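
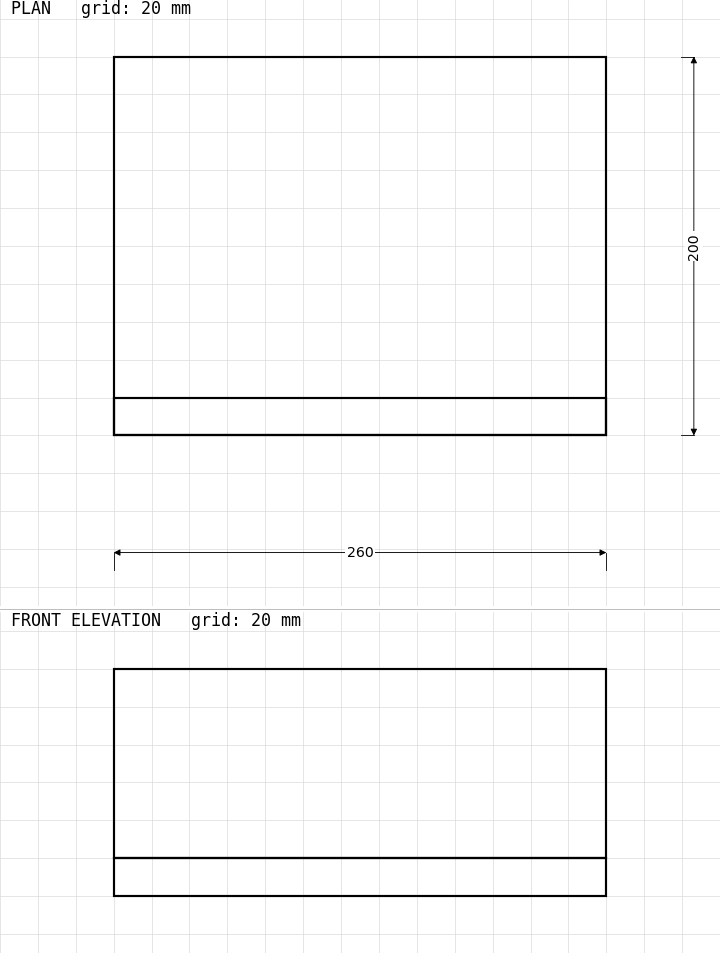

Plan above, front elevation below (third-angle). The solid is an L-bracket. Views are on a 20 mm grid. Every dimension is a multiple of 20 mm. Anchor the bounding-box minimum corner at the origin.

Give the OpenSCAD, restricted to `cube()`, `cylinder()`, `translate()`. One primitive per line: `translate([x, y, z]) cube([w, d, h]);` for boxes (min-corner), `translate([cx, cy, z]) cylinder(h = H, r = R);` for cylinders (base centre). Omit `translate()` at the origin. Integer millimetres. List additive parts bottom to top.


cube([260, 200, 20]);
translate([0, 0, 20]) cube([260, 20, 100]);


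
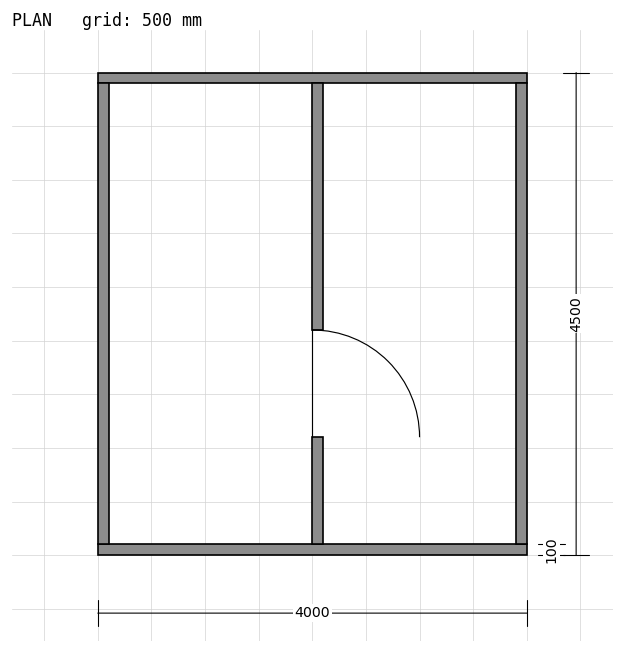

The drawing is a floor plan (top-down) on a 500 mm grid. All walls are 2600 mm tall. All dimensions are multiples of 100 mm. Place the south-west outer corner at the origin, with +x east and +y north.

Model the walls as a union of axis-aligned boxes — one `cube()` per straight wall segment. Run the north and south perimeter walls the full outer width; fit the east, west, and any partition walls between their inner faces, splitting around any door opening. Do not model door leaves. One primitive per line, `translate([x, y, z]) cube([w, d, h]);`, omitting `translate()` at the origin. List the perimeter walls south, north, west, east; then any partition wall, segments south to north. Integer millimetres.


cube([4000, 100, 2600]);
translate([0, 4400, 0]) cube([4000, 100, 2600]);
translate([0, 100, 0]) cube([100, 4300, 2600]);
translate([3900, 100, 0]) cube([100, 4300, 2600]);
translate([2000, 100, 0]) cube([100, 1000, 2600]);
translate([2000, 2100, 0]) cube([100, 2300, 2600]);


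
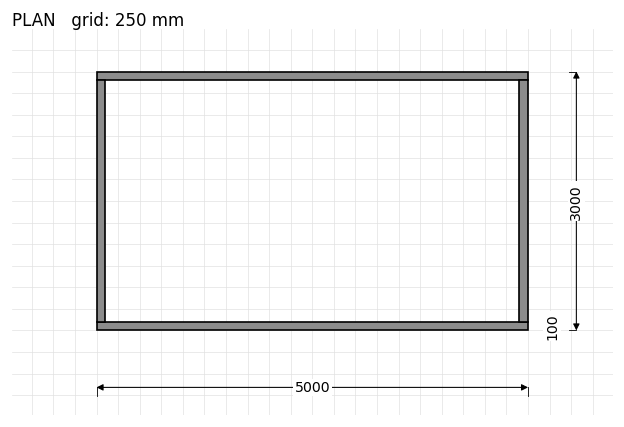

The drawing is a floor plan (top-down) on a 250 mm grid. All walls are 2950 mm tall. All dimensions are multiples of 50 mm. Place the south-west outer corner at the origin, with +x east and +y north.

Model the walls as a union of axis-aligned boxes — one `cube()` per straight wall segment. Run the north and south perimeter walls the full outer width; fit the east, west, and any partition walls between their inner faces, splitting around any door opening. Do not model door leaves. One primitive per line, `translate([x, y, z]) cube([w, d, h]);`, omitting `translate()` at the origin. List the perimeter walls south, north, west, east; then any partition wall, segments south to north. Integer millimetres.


cube([5000, 100, 2950]);
translate([0, 2900, 0]) cube([5000, 100, 2950]);
translate([0, 100, 0]) cube([100, 2800, 2950]);
translate([4900, 100, 0]) cube([100, 2800, 2950]);


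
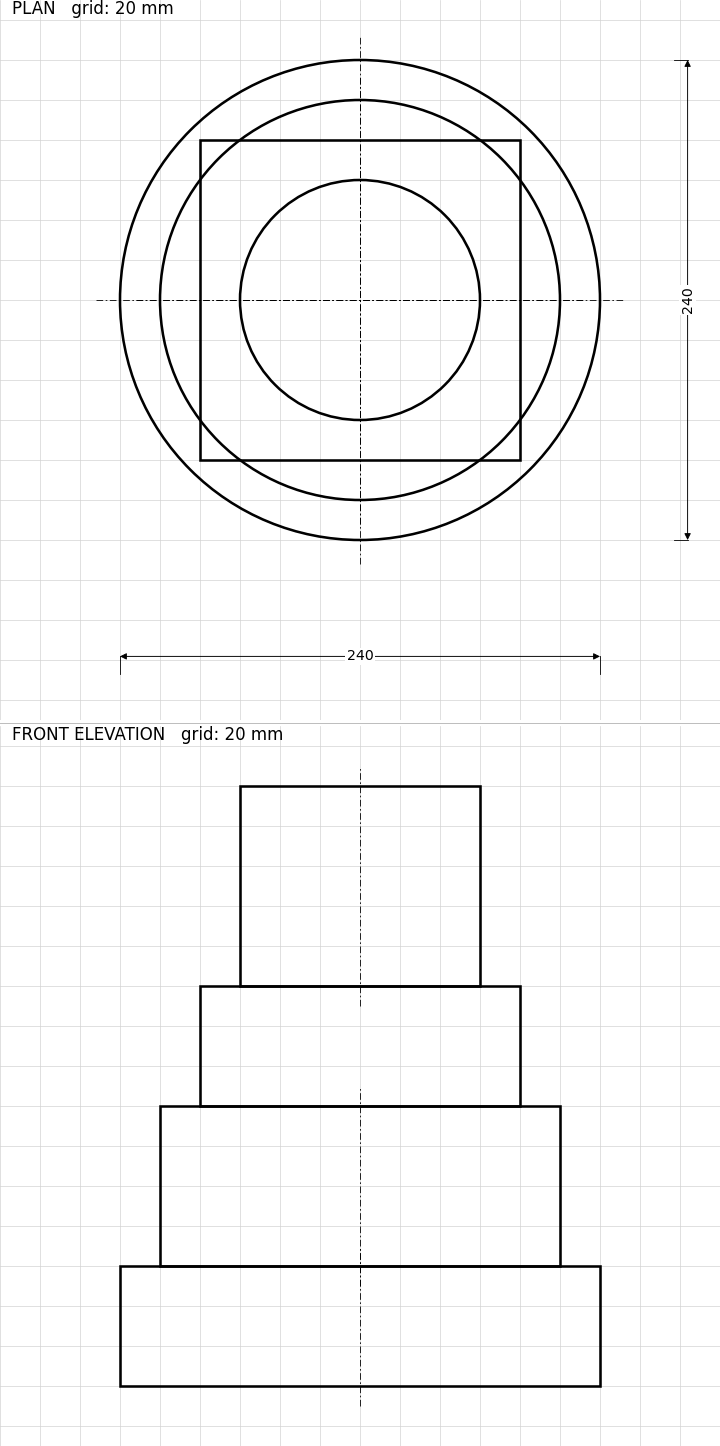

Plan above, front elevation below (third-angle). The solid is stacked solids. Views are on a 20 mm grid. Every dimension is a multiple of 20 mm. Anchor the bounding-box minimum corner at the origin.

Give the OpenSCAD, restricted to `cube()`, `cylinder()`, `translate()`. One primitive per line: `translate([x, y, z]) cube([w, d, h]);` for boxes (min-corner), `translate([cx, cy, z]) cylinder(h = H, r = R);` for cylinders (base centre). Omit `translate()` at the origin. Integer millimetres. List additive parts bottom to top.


translate([120, 120, 0]) cylinder(h = 60, r = 120);
translate([120, 120, 60]) cylinder(h = 80, r = 100);
translate([40, 40, 140]) cube([160, 160, 60]);
translate([120, 120, 200]) cylinder(h = 100, r = 60);


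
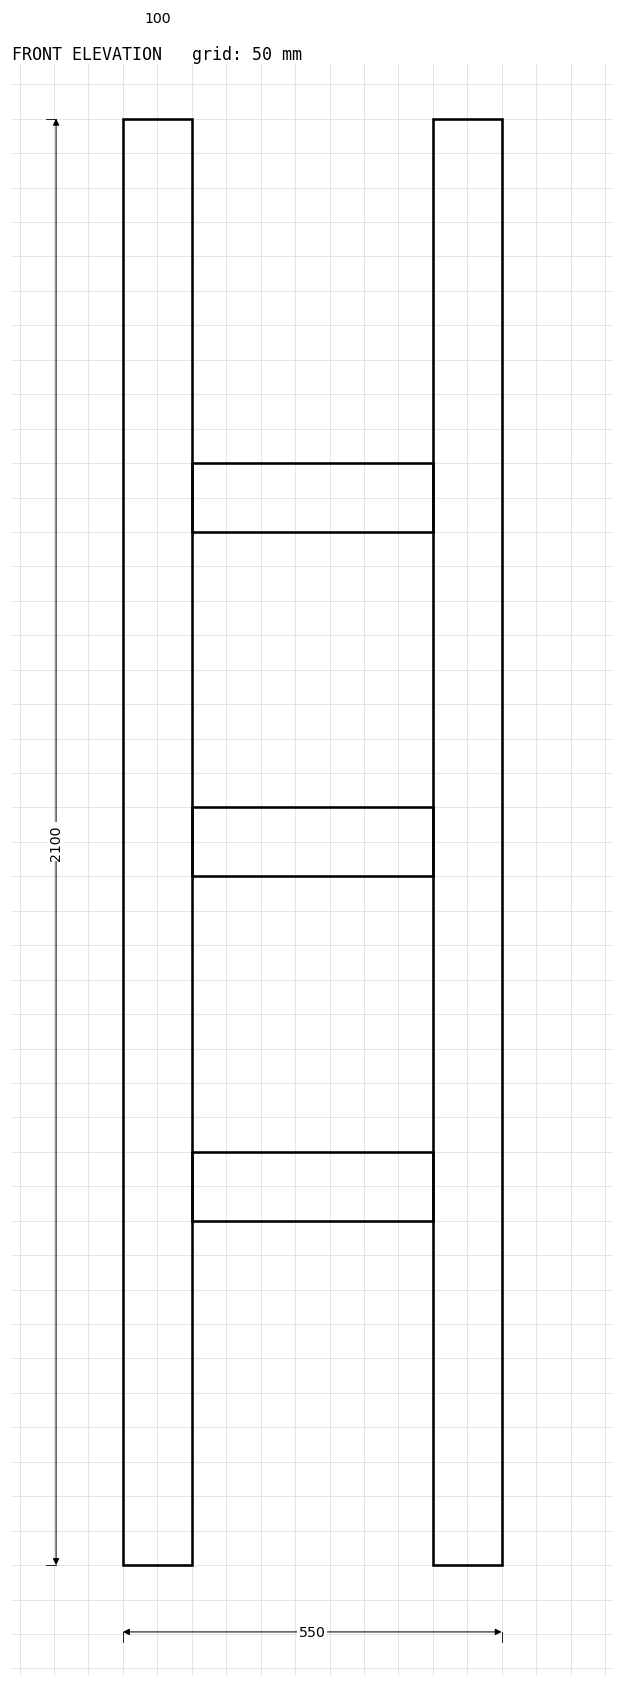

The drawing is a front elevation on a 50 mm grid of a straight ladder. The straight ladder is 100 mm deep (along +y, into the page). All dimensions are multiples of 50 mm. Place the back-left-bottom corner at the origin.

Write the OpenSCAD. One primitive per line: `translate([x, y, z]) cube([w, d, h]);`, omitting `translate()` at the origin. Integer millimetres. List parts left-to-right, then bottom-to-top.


cube([100, 100, 2100]);
translate([100, 0, 500]) cube([350, 100, 100]);
translate([100, 0, 1000]) cube([350, 100, 100]);
translate([100, 0, 1500]) cube([350, 100, 100]);
translate([450, 0, 0]) cube([100, 100, 2100]);


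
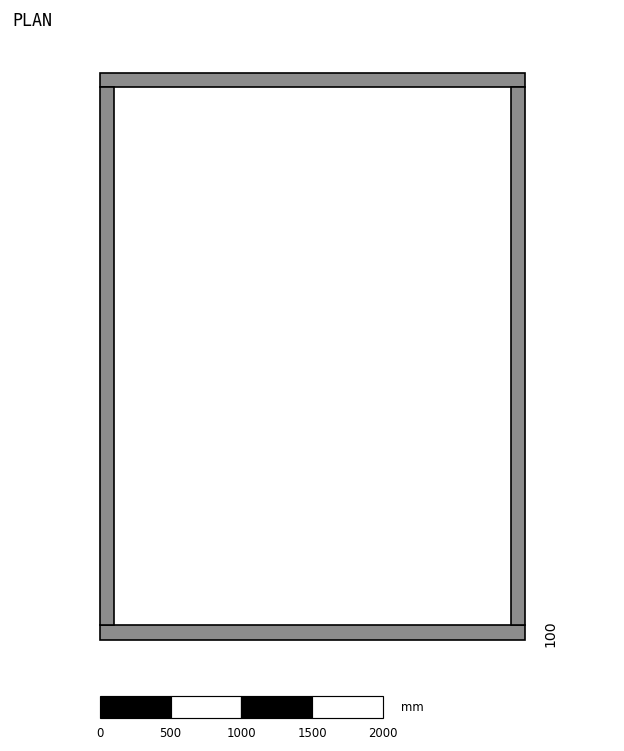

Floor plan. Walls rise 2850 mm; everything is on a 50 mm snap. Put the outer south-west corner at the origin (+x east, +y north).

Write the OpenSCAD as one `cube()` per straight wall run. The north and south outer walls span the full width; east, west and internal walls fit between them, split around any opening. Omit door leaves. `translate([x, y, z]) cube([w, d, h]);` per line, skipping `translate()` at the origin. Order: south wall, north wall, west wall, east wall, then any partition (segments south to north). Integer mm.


cube([3000, 100, 2850]);
translate([0, 3900, 0]) cube([3000, 100, 2850]);
translate([0, 100, 0]) cube([100, 3800, 2850]);
translate([2900, 100, 0]) cube([100, 3800, 2850]);


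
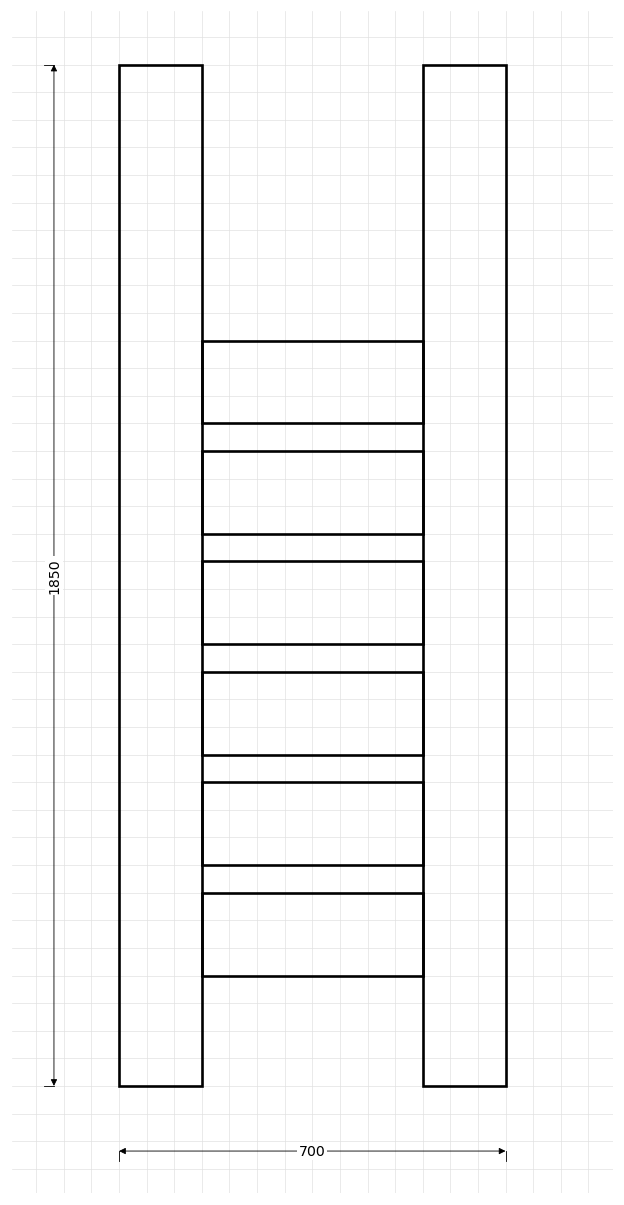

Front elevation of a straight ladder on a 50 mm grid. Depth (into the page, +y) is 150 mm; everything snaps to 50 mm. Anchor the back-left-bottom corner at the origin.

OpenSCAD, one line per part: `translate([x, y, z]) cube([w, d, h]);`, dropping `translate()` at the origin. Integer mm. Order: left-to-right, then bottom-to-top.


cube([150, 150, 1850]);
translate([150, 0, 200]) cube([400, 150, 150]);
translate([150, 0, 400]) cube([400, 150, 150]);
translate([150, 0, 600]) cube([400, 150, 150]);
translate([150, 0, 800]) cube([400, 150, 150]);
translate([150, 0, 1000]) cube([400, 150, 150]);
translate([150, 0, 1200]) cube([400, 150, 150]);
translate([550, 0, 0]) cube([150, 150, 1850]);


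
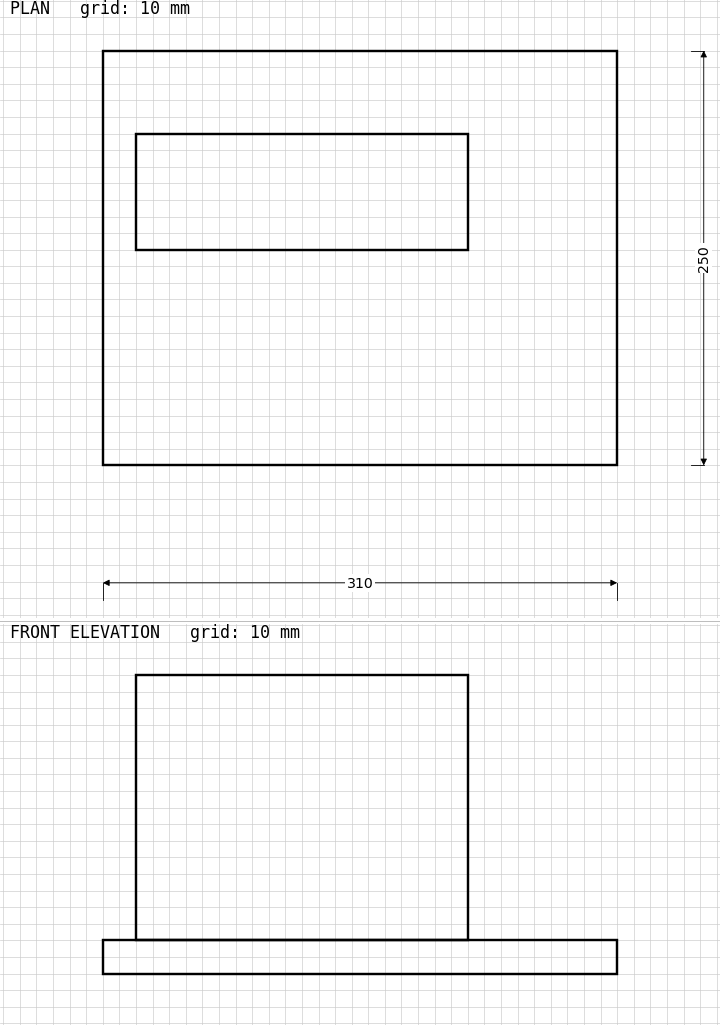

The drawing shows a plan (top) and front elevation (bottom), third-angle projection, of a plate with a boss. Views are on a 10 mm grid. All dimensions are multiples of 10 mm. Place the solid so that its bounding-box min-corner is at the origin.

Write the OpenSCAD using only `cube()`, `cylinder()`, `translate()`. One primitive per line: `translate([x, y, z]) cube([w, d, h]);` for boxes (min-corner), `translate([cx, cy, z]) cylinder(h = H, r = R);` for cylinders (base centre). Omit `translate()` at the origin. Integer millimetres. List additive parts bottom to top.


cube([310, 250, 20]);
translate([20, 130, 20]) cube([200, 70, 160]);


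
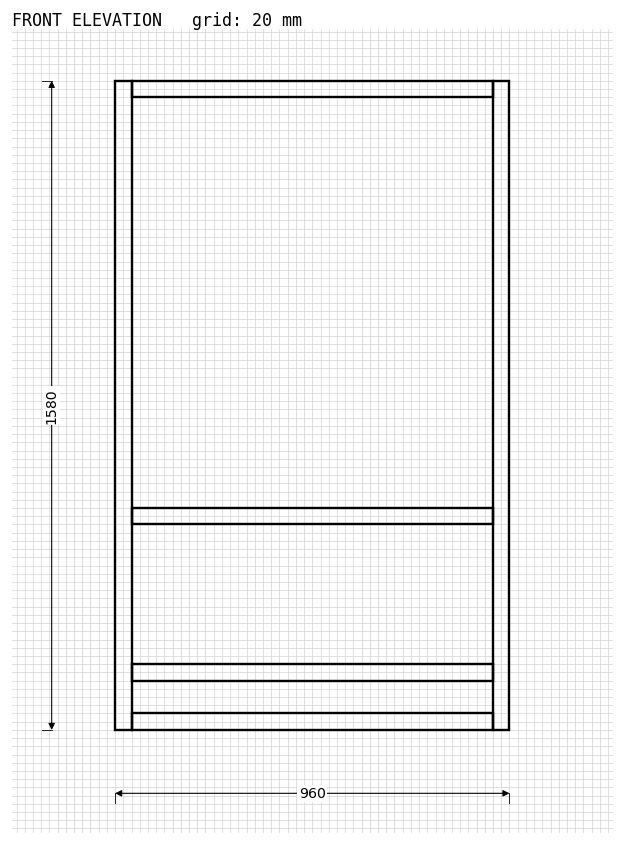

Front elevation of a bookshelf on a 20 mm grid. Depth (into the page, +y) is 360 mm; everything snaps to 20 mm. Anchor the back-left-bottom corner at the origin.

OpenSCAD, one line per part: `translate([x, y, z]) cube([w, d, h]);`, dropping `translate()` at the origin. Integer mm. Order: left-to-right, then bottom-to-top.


cube([40, 360, 1580]);
translate([40, 0, 0]) cube([880, 360, 40]);
translate([40, 0, 120]) cube([880, 360, 40]);
translate([40, 0, 500]) cube([880, 360, 40]);
translate([40, 0, 1540]) cube([880, 360, 40]);
translate([920, 0, 0]) cube([40, 360, 1580]);


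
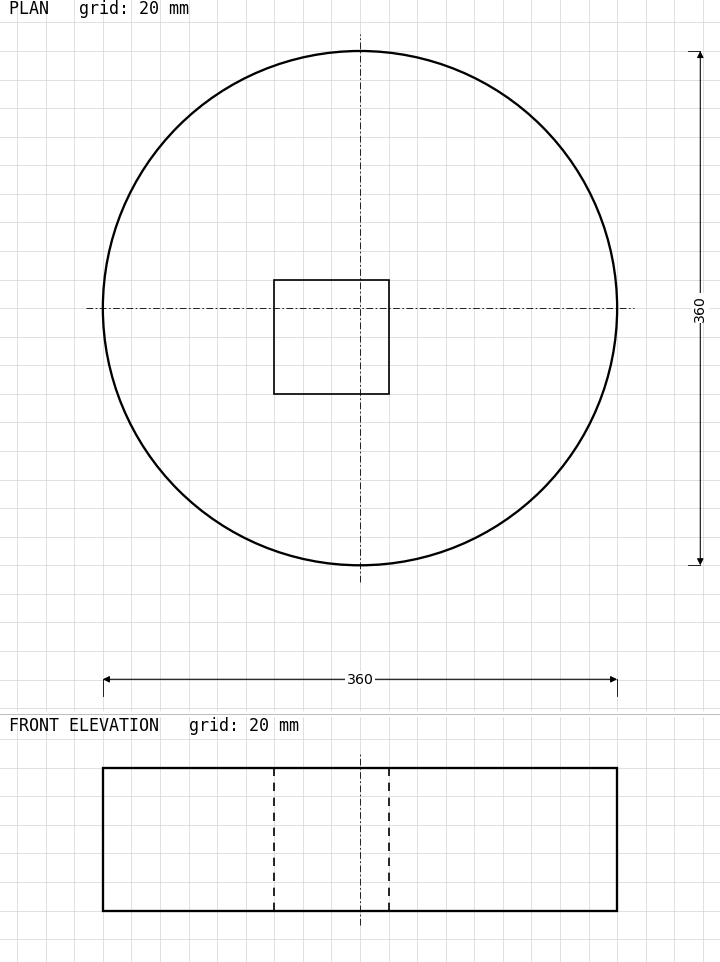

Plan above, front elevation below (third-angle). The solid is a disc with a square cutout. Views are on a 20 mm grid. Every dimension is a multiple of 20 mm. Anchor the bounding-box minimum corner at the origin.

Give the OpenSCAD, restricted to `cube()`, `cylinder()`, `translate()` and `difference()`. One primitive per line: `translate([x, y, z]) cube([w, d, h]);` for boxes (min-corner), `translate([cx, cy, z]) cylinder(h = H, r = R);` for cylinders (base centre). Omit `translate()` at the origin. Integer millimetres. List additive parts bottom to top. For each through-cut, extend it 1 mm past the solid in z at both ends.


difference() {
  translate([180, 180, 0]) cylinder(h = 100, r = 180);
  translate([120, 120, -1]) cube([80, 80, 102]);
}


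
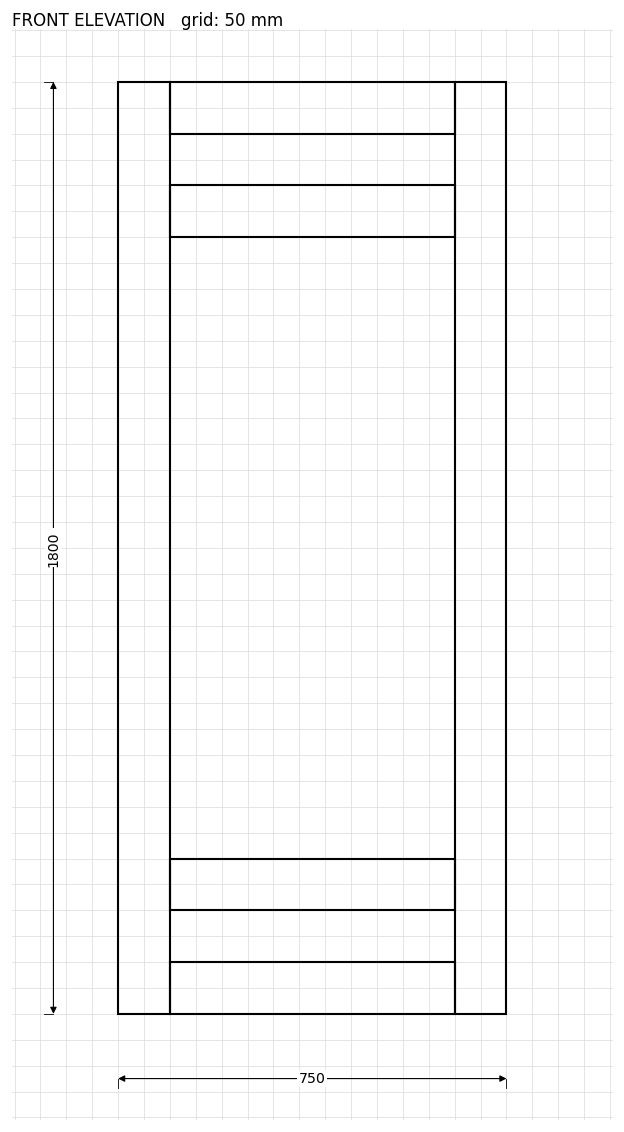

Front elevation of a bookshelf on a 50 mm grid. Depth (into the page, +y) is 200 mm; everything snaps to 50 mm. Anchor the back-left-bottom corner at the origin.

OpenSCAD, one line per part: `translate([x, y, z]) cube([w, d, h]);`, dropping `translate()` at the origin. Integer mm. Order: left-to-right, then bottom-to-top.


cube([100, 200, 1800]);
translate([100, 0, 0]) cube([550, 200, 100]);
translate([100, 0, 200]) cube([550, 200, 100]);
translate([100, 0, 1500]) cube([550, 200, 100]);
translate([100, 0, 1700]) cube([550, 200, 100]);
translate([650, 0, 0]) cube([100, 200, 1800]);


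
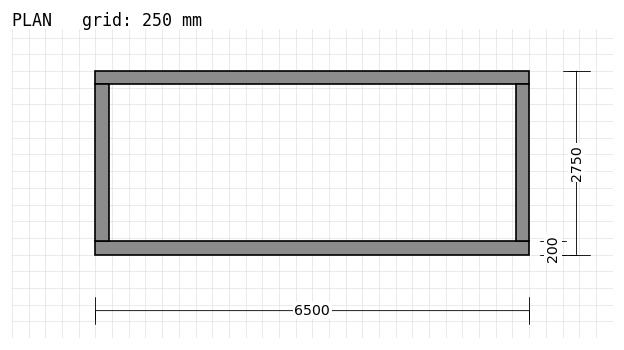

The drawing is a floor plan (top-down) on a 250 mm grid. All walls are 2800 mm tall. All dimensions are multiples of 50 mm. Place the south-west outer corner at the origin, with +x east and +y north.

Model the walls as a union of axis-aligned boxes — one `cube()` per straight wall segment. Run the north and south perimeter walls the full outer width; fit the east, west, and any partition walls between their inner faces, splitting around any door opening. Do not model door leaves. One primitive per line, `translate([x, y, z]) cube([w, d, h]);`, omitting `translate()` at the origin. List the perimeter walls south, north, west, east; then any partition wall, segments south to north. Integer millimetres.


cube([6500, 200, 2800]);
translate([0, 2550, 0]) cube([6500, 200, 2800]);
translate([0, 200, 0]) cube([200, 2350, 2800]);
translate([6300, 200, 0]) cube([200, 2350, 2800]);


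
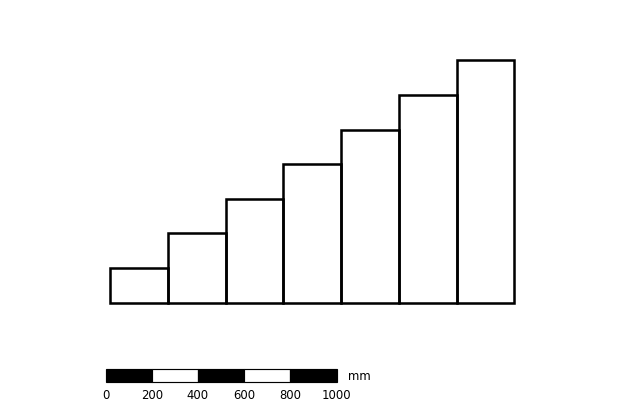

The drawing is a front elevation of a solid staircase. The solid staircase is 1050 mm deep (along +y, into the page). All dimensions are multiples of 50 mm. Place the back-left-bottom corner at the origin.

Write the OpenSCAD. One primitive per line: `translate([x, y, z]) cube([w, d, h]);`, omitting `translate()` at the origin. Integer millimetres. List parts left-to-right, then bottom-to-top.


cube([250, 1050, 150]);
translate([250, 0, 0]) cube([250, 1050, 300]);
translate([500, 0, 0]) cube([250, 1050, 450]);
translate([750, 0, 0]) cube([250, 1050, 600]);
translate([1000, 0, 0]) cube([250, 1050, 750]);
translate([1250, 0, 0]) cube([250, 1050, 900]);
translate([1500, 0, 0]) cube([250, 1050, 1050]);


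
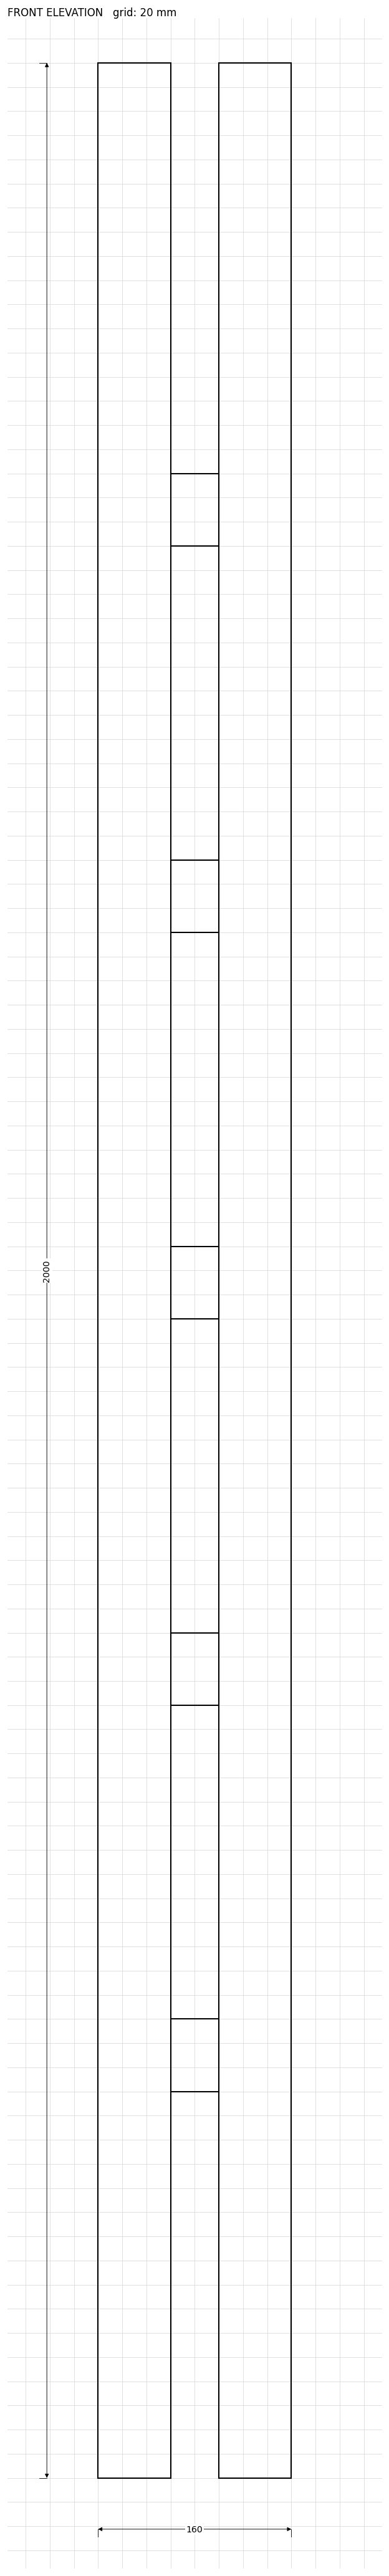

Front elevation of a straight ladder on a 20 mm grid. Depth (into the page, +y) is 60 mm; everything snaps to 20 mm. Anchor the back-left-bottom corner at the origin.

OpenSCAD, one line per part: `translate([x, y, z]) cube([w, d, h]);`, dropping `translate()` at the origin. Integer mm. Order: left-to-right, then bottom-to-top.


cube([60, 60, 2000]);
translate([60, 0, 320]) cube([40, 60, 60]);
translate([60, 0, 640]) cube([40, 60, 60]);
translate([60, 0, 960]) cube([40, 60, 60]);
translate([60, 0, 1280]) cube([40, 60, 60]);
translate([60, 0, 1600]) cube([40, 60, 60]);
translate([100, 0, 0]) cube([60, 60, 2000]);


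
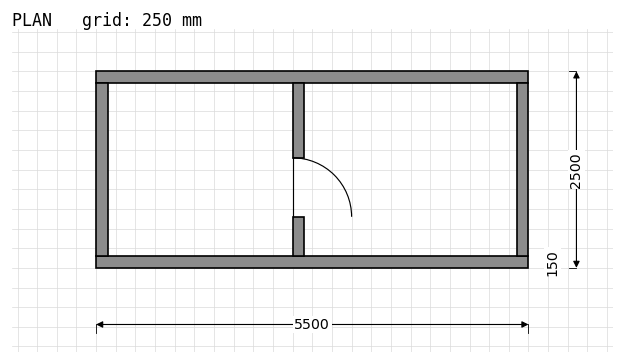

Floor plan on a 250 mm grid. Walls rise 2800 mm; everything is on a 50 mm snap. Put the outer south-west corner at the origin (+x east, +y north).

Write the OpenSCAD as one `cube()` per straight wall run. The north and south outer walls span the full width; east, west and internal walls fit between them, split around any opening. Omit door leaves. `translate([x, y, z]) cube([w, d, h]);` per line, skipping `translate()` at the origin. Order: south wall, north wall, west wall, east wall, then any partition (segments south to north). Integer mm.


cube([5500, 150, 2800]);
translate([0, 2350, 0]) cube([5500, 150, 2800]);
translate([0, 150, 0]) cube([150, 2200, 2800]);
translate([5350, 150, 0]) cube([150, 2200, 2800]);
translate([2500, 150, 0]) cube([150, 500, 2800]);
translate([2500, 1400, 0]) cube([150, 950, 2800]);


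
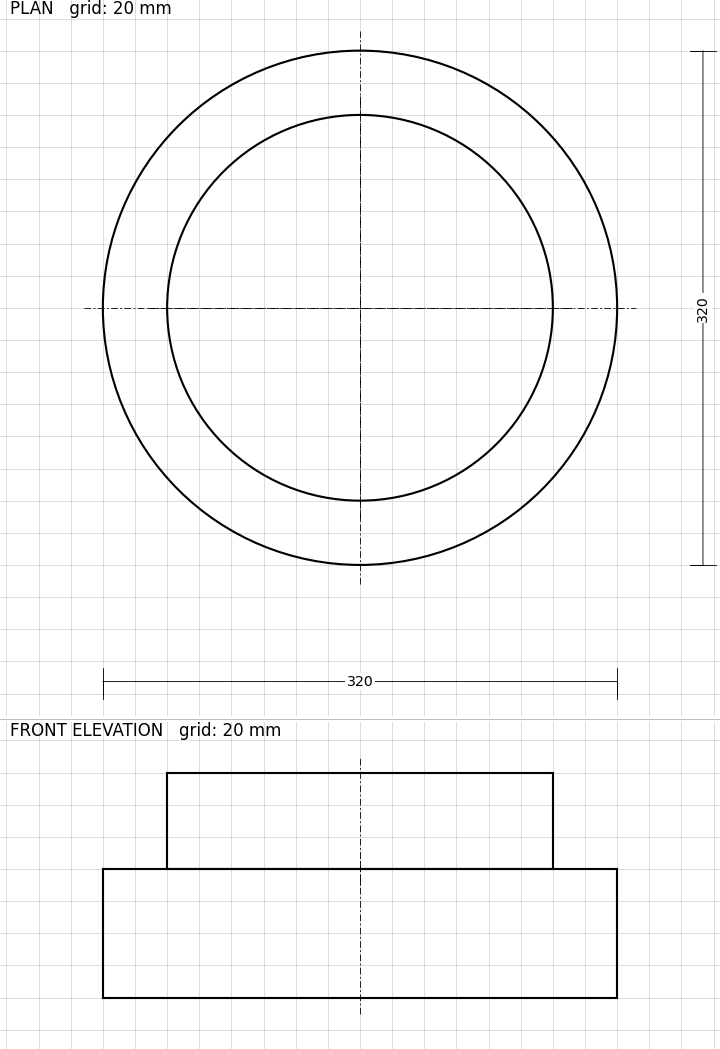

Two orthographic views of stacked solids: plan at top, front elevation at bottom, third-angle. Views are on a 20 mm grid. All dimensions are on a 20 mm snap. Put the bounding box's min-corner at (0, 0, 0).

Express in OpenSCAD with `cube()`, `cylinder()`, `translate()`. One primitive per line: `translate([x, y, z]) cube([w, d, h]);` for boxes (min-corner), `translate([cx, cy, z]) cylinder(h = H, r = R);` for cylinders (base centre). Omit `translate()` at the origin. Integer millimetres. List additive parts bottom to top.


translate([160, 160, 0]) cylinder(h = 80, r = 160);
translate([160, 160, 80]) cylinder(h = 60, r = 120);


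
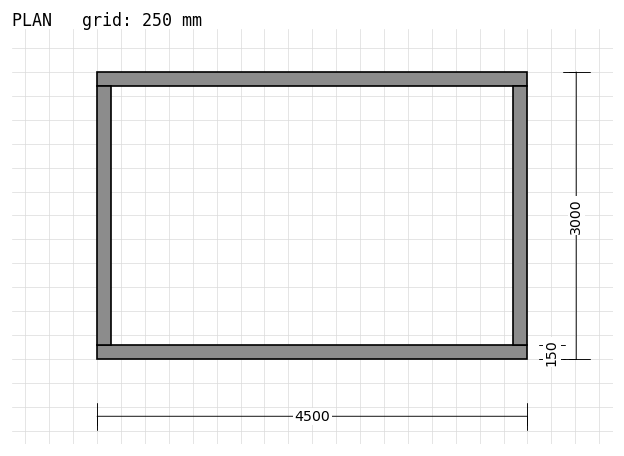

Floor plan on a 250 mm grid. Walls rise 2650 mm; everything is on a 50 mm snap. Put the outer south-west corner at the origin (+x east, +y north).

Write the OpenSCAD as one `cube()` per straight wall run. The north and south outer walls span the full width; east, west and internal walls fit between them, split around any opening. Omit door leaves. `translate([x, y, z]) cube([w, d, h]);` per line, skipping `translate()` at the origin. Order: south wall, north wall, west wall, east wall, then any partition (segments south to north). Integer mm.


cube([4500, 150, 2650]);
translate([0, 2850, 0]) cube([4500, 150, 2650]);
translate([0, 150, 0]) cube([150, 2700, 2650]);
translate([4350, 150, 0]) cube([150, 2700, 2650]);


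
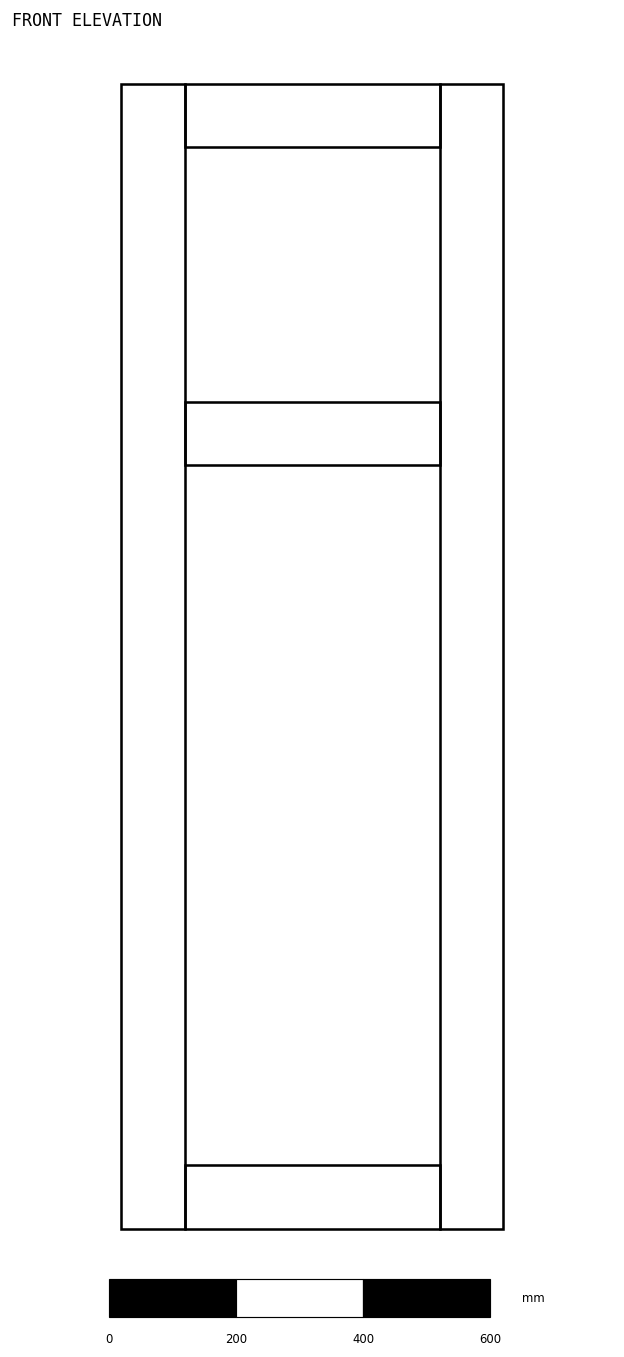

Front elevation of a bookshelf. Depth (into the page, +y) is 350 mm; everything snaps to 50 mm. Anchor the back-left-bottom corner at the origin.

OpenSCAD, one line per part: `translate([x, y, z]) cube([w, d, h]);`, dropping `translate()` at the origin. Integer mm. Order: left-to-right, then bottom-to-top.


cube([100, 350, 1800]);
translate([100, 0, 0]) cube([400, 350, 100]);
translate([100, 0, 1200]) cube([400, 350, 100]);
translate([100, 0, 1700]) cube([400, 350, 100]);
translate([500, 0, 0]) cube([100, 350, 1800]);


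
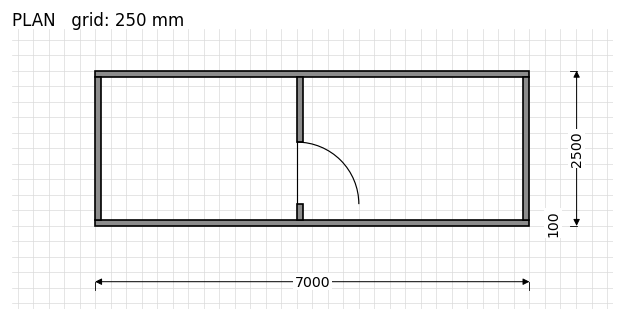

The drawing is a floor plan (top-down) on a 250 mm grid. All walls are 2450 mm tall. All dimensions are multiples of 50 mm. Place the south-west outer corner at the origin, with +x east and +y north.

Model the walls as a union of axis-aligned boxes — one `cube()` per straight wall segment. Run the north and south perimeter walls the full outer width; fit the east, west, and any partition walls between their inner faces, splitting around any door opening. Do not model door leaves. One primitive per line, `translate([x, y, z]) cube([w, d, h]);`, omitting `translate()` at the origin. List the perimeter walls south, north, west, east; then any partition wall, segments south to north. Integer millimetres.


cube([7000, 100, 2450]);
translate([0, 2400, 0]) cube([7000, 100, 2450]);
translate([0, 100, 0]) cube([100, 2300, 2450]);
translate([6900, 100, 0]) cube([100, 2300, 2450]);
translate([3250, 100, 0]) cube([100, 250, 2450]);
translate([3250, 1350, 0]) cube([100, 1050, 2450]);


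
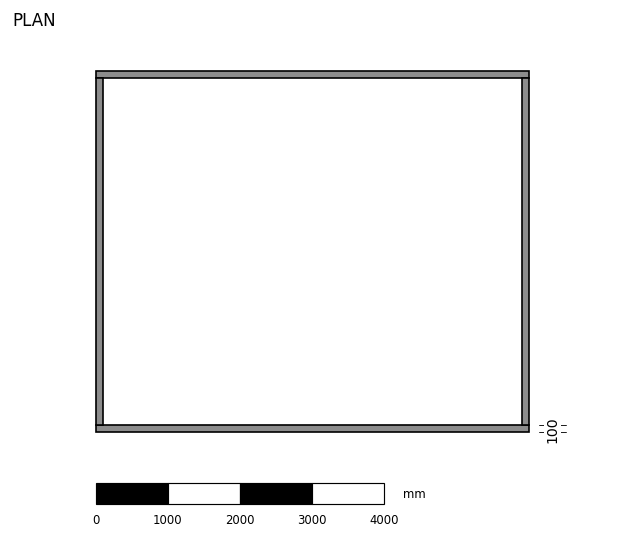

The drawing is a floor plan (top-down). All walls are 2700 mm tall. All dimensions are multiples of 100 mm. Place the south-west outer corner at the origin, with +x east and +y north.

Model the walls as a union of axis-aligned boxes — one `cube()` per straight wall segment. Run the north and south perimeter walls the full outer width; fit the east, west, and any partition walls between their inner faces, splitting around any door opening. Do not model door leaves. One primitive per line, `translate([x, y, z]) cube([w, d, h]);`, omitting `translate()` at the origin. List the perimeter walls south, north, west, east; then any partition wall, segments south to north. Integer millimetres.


cube([6000, 100, 2700]);
translate([0, 4900, 0]) cube([6000, 100, 2700]);
translate([0, 100, 0]) cube([100, 4800, 2700]);
translate([5900, 100, 0]) cube([100, 4800, 2700]);


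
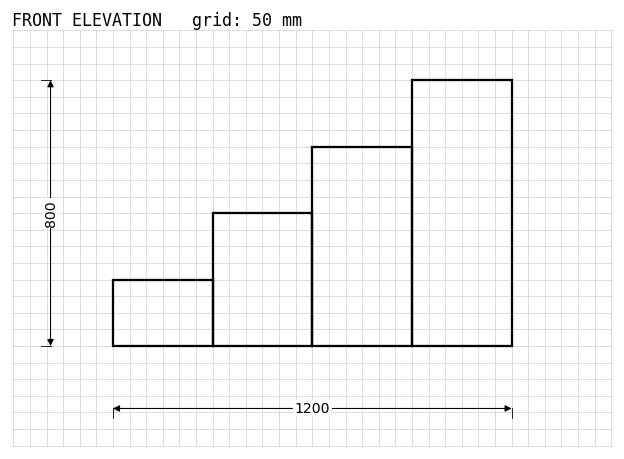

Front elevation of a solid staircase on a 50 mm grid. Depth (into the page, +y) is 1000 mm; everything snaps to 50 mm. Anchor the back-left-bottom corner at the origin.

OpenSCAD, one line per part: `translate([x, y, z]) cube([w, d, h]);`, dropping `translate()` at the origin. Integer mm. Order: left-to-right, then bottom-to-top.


cube([300, 1000, 200]);
translate([300, 0, 0]) cube([300, 1000, 400]);
translate([600, 0, 0]) cube([300, 1000, 600]);
translate([900, 0, 0]) cube([300, 1000, 800]);


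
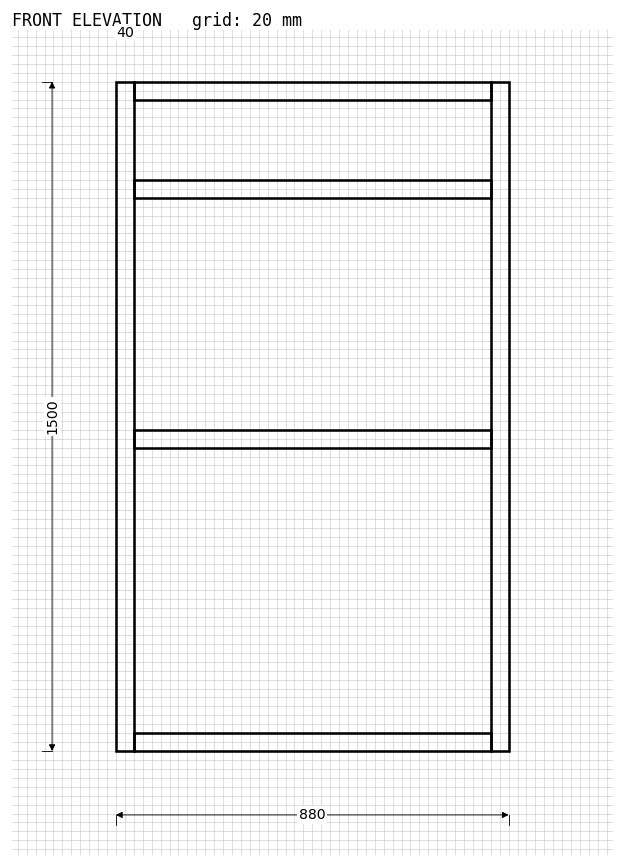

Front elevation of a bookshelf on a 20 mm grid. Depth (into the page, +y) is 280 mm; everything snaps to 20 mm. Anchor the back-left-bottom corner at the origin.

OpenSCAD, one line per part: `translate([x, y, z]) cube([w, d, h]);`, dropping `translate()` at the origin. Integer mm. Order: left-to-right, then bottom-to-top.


cube([40, 280, 1500]);
translate([40, 0, 0]) cube([800, 280, 40]);
translate([40, 0, 680]) cube([800, 280, 40]);
translate([40, 0, 1240]) cube([800, 280, 40]);
translate([40, 0, 1460]) cube([800, 280, 40]);
translate([840, 0, 0]) cube([40, 280, 1500]);


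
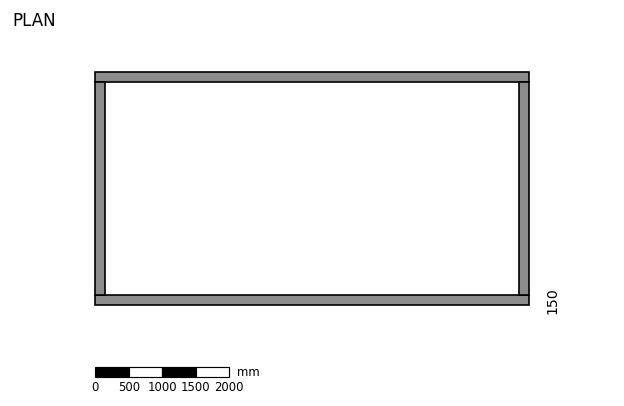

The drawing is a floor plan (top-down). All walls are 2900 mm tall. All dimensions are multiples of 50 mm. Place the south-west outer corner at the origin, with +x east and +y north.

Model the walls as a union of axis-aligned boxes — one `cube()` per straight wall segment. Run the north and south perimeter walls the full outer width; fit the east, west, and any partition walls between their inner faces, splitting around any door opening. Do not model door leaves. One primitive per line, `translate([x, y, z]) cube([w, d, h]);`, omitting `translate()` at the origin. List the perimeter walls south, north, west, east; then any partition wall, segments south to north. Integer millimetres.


cube([6500, 150, 2900]);
translate([0, 3350, 0]) cube([6500, 150, 2900]);
translate([0, 150, 0]) cube([150, 3200, 2900]);
translate([6350, 150, 0]) cube([150, 3200, 2900]);


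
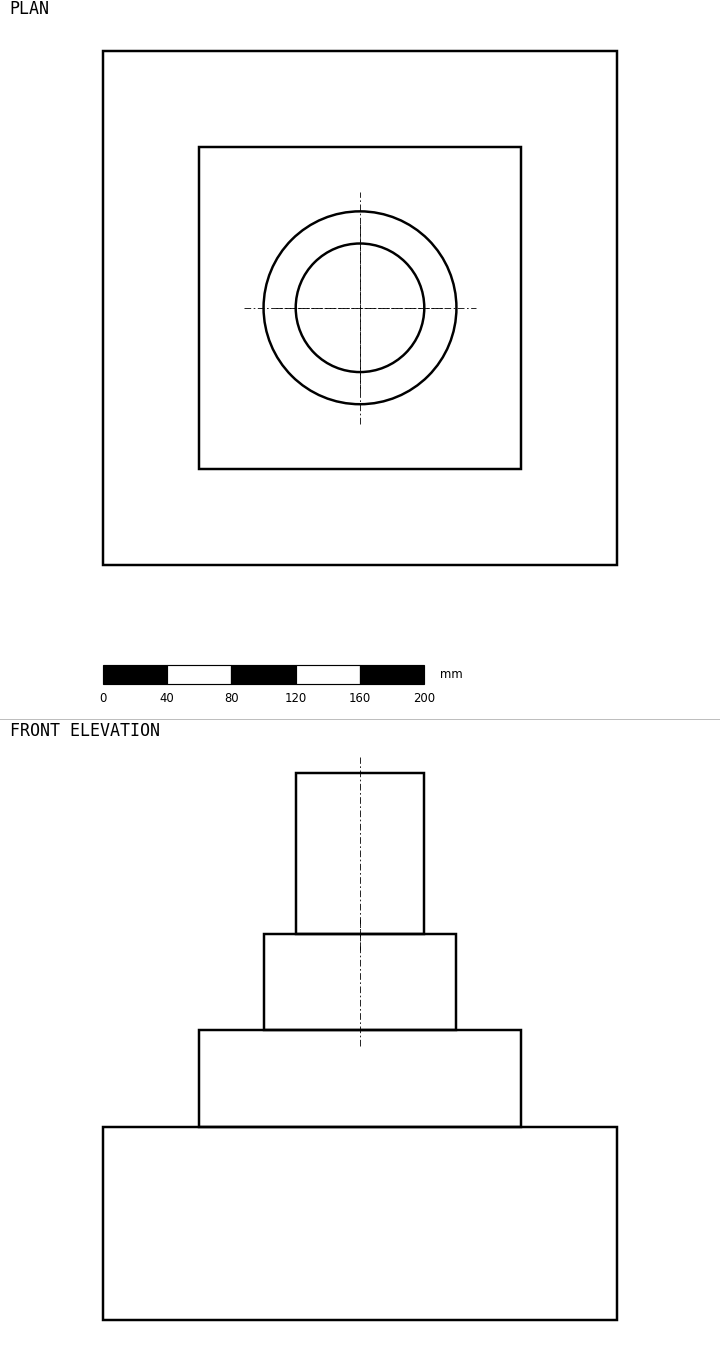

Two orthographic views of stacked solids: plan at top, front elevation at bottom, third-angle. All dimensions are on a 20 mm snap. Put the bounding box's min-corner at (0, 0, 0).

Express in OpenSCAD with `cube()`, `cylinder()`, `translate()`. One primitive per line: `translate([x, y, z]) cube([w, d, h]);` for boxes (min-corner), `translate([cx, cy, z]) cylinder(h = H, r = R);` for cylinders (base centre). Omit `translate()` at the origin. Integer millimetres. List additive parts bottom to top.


cube([320, 320, 120]);
translate([60, 60, 120]) cube([200, 200, 60]);
translate([160, 160, 180]) cylinder(h = 60, r = 60);
translate([160, 160, 240]) cylinder(h = 100, r = 40);


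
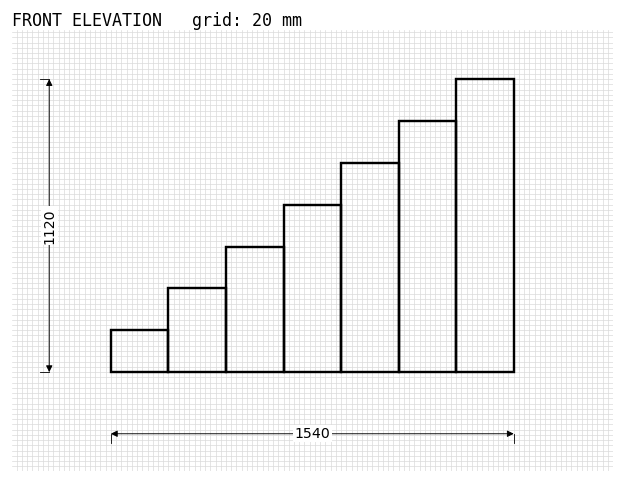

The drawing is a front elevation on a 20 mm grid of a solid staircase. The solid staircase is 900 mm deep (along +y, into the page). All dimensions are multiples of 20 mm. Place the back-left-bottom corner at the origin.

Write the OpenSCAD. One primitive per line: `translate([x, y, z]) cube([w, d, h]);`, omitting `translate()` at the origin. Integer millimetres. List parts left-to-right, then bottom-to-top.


cube([220, 900, 160]);
translate([220, 0, 0]) cube([220, 900, 320]);
translate([440, 0, 0]) cube([220, 900, 480]);
translate([660, 0, 0]) cube([220, 900, 640]);
translate([880, 0, 0]) cube([220, 900, 800]);
translate([1100, 0, 0]) cube([220, 900, 960]);
translate([1320, 0, 0]) cube([220, 900, 1120]);


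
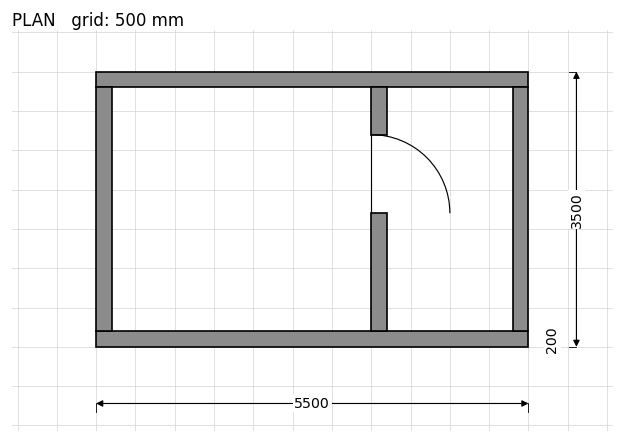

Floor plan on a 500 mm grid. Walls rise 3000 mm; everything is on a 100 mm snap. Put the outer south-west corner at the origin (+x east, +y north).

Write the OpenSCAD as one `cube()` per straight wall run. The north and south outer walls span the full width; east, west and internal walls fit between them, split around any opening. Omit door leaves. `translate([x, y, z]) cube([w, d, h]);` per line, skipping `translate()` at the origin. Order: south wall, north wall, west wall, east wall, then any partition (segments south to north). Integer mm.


cube([5500, 200, 3000]);
translate([0, 3300, 0]) cube([5500, 200, 3000]);
translate([0, 200, 0]) cube([200, 3100, 3000]);
translate([5300, 200, 0]) cube([200, 3100, 3000]);
translate([3500, 200, 0]) cube([200, 1500, 3000]);
translate([3500, 2700, 0]) cube([200, 600, 3000]);


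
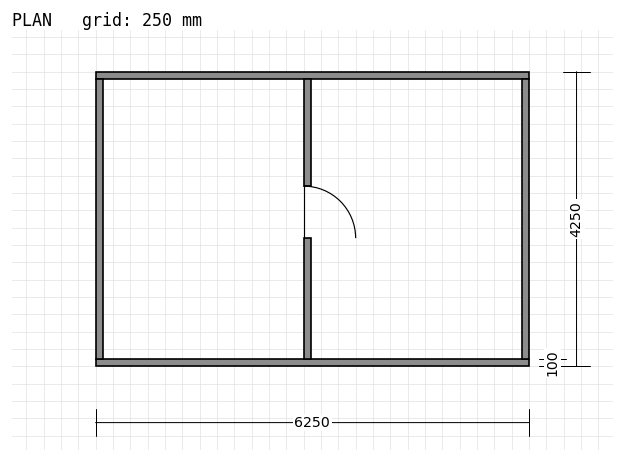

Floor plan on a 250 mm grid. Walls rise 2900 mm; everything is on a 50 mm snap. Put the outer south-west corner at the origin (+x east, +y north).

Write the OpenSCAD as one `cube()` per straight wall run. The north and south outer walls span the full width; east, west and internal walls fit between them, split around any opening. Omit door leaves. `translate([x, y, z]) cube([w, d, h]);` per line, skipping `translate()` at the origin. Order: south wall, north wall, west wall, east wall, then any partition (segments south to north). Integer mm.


cube([6250, 100, 2900]);
translate([0, 4150, 0]) cube([6250, 100, 2900]);
translate([0, 100, 0]) cube([100, 4050, 2900]);
translate([6150, 100, 0]) cube([100, 4050, 2900]);
translate([3000, 100, 0]) cube([100, 1750, 2900]);
translate([3000, 2600, 0]) cube([100, 1550, 2900]);


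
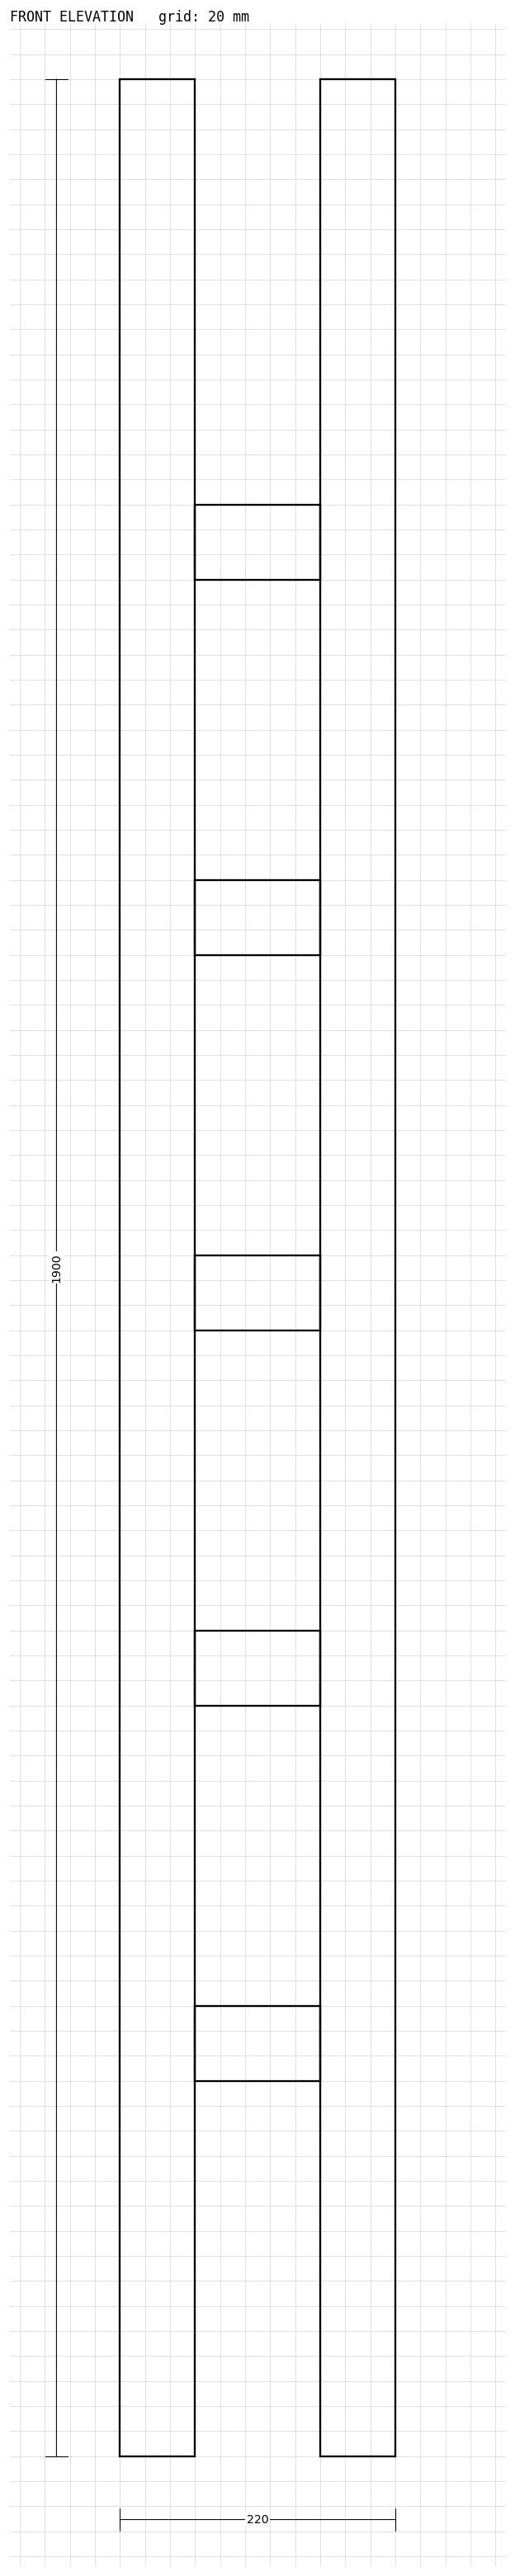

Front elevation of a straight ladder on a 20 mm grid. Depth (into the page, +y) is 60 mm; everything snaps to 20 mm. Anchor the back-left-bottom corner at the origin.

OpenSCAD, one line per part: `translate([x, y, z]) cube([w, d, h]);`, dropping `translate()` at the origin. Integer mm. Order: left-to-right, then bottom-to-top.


cube([60, 60, 1900]);
translate([60, 0, 300]) cube([100, 60, 60]);
translate([60, 0, 600]) cube([100, 60, 60]);
translate([60, 0, 900]) cube([100, 60, 60]);
translate([60, 0, 1200]) cube([100, 60, 60]);
translate([60, 0, 1500]) cube([100, 60, 60]);
translate([160, 0, 0]) cube([60, 60, 1900]);


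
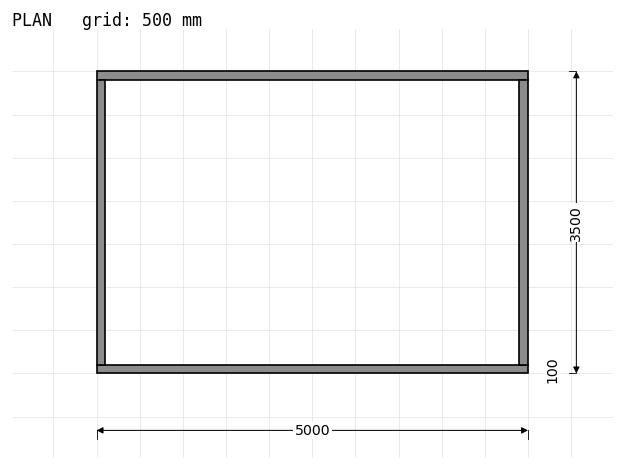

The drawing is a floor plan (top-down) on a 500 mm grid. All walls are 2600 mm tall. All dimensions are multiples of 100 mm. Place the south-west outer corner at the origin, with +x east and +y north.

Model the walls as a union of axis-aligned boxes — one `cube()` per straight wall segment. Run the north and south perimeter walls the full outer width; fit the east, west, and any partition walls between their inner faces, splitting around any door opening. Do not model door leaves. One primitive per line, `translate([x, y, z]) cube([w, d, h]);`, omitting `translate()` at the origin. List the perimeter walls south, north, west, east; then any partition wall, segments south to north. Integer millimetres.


cube([5000, 100, 2600]);
translate([0, 3400, 0]) cube([5000, 100, 2600]);
translate([0, 100, 0]) cube([100, 3300, 2600]);
translate([4900, 100, 0]) cube([100, 3300, 2600]);


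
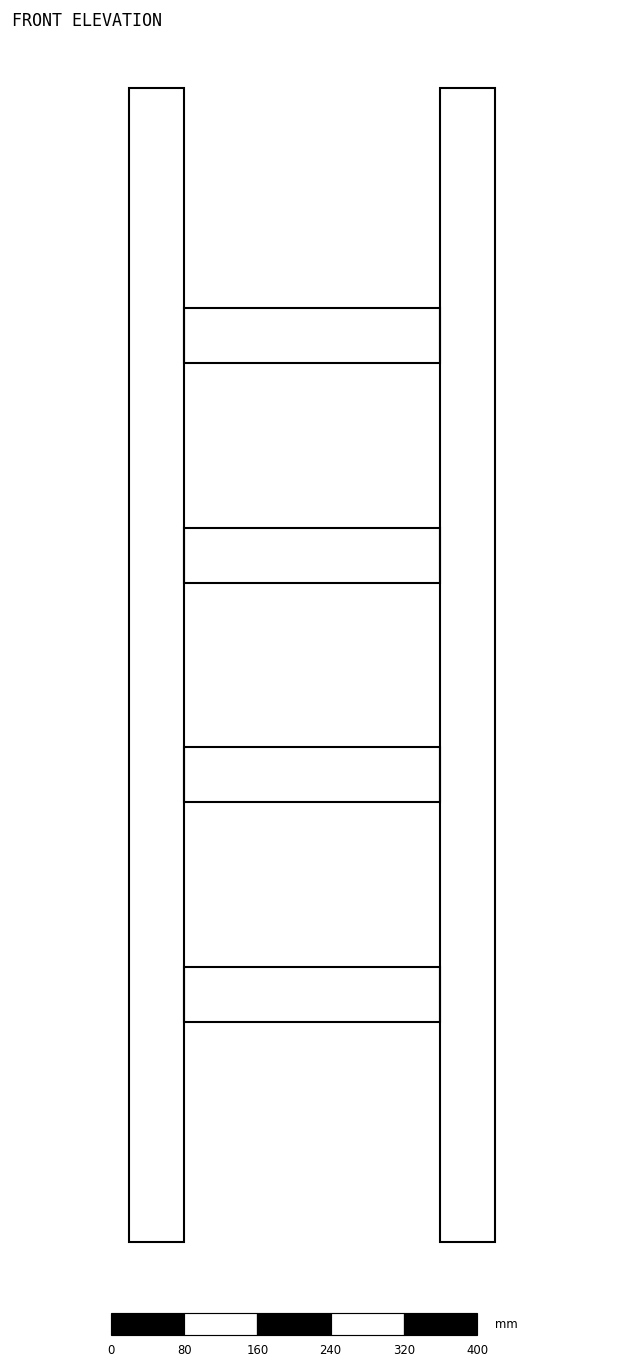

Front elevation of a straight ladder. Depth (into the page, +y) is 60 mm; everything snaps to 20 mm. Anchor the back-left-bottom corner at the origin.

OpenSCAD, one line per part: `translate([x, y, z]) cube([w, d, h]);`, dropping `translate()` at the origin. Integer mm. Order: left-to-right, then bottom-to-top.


cube([60, 60, 1260]);
translate([60, 0, 240]) cube([280, 60, 60]);
translate([60, 0, 480]) cube([280, 60, 60]);
translate([60, 0, 720]) cube([280, 60, 60]);
translate([60, 0, 960]) cube([280, 60, 60]);
translate([340, 0, 0]) cube([60, 60, 1260]);


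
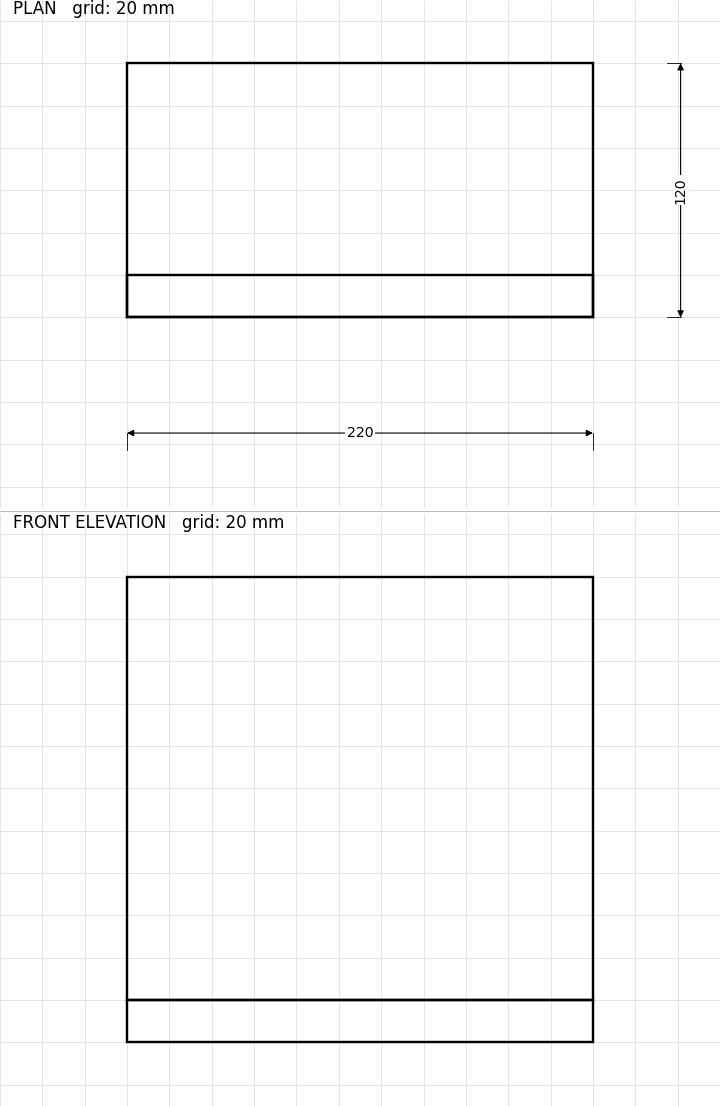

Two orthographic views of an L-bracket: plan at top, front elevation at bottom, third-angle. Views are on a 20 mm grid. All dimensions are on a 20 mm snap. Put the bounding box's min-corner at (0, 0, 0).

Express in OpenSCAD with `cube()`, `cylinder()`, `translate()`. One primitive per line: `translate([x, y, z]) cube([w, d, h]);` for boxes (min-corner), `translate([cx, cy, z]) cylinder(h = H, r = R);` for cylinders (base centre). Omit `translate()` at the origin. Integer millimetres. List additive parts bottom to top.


cube([220, 120, 20]);
translate([0, 0, 20]) cube([220, 20, 200]);


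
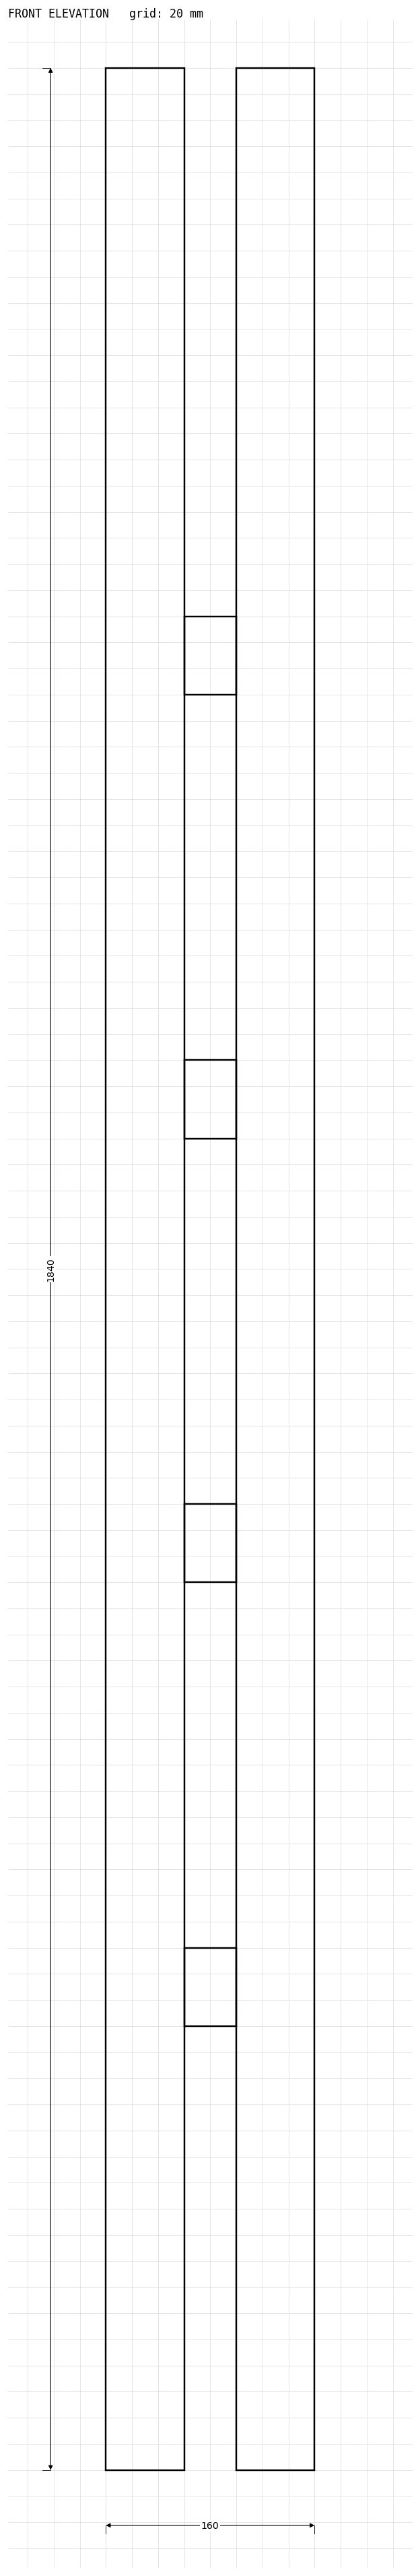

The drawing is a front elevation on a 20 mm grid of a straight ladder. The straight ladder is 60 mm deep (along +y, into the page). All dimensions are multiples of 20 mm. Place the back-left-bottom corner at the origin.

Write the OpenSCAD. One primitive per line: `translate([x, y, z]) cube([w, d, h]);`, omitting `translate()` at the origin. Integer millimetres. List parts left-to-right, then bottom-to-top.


cube([60, 60, 1840]);
translate([60, 0, 340]) cube([40, 60, 60]);
translate([60, 0, 680]) cube([40, 60, 60]);
translate([60, 0, 1020]) cube([40, 60, 60]);
translate([60, 0, 1360]) cube([40, 60, 60]);
translate([100, 0, 0]) cube([60, 60, 1840]);


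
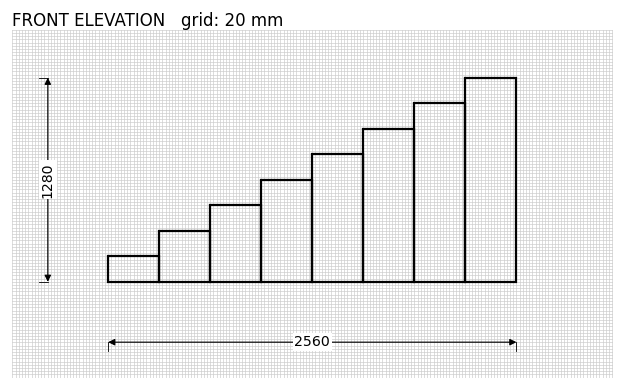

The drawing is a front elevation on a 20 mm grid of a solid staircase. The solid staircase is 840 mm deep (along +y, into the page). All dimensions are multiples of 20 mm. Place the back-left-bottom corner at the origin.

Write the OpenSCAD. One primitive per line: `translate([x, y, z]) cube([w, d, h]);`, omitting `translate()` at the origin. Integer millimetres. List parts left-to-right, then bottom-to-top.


cube([320, 840, 160]);
translate([320, 0, 0]) cube([320, 840, 320]);
translate([640, 0, 0]) cube([320, 840, 480]);
translate([960, 0, 0]) cube([320, 840, 640]);
translate([1280, 0, 0]) cube([320, 840, 800]);
translate([1600, 0, 0]) cube([320, 840, 960]);
translate([1920, 0, 0]) cube([320, 840, 1120]);
translate([2240, 0, 0]) cube([320, 840, 1280]);


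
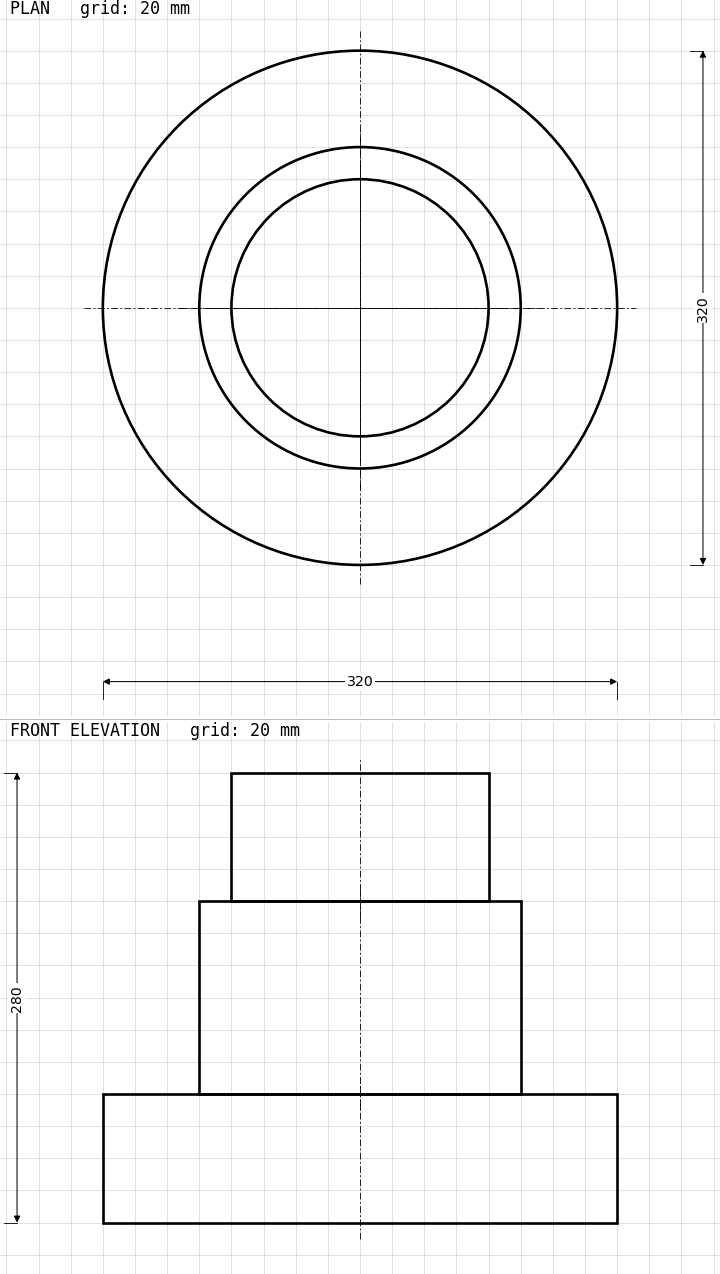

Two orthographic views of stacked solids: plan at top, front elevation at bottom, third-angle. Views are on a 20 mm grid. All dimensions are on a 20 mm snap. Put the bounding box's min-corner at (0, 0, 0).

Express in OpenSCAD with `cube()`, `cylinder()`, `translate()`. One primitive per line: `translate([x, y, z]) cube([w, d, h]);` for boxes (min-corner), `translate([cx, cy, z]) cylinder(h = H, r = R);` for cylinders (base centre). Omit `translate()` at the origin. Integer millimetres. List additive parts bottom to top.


translate([160, 160, 0]) cylinder(h = 80, r = 160);
translate([160, 160, 80]) cylinder(h = 120, r = 100);
translate([160, 160, 200]) cylinder(h = 80, r = 80);


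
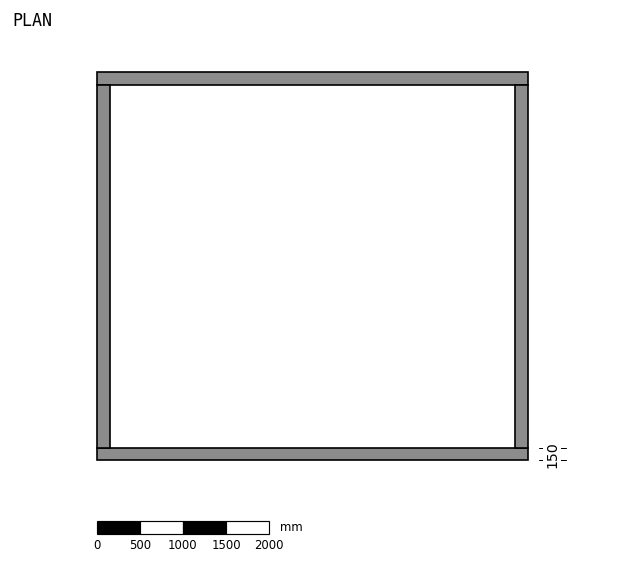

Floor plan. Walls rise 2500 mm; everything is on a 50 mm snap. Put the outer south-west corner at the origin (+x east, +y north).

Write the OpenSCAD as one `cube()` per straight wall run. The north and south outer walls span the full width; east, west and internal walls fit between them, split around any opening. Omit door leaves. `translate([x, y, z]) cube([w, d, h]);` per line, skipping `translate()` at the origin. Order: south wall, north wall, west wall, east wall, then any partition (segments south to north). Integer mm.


cube([5000, 150, 2500]);
translate([0, 4350, 0]) cube([5000, 150, 2500]);
translate([0, 150, 0]) cube([150, 4200, 2500]);
translate([4850, 150, 0]) cube([150, 4200, 2500]);


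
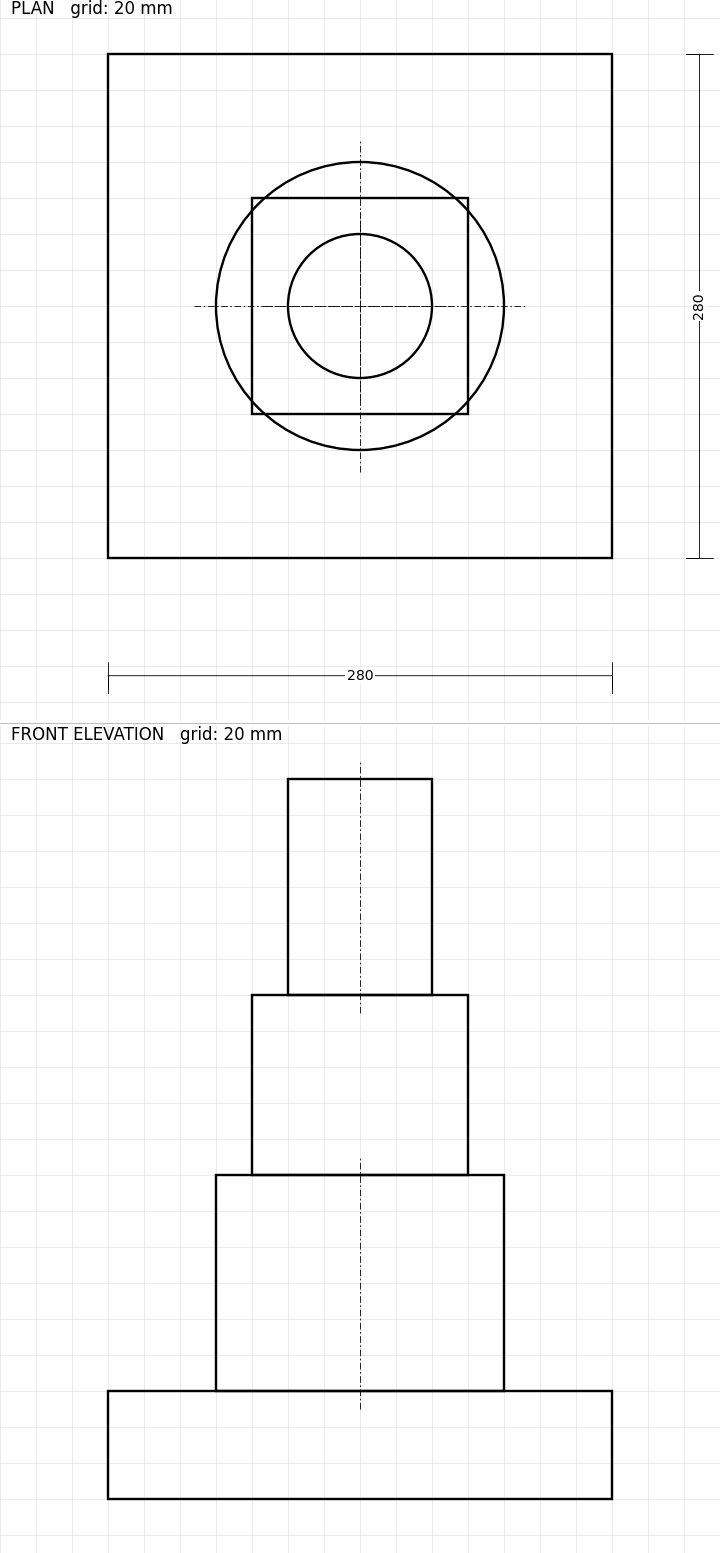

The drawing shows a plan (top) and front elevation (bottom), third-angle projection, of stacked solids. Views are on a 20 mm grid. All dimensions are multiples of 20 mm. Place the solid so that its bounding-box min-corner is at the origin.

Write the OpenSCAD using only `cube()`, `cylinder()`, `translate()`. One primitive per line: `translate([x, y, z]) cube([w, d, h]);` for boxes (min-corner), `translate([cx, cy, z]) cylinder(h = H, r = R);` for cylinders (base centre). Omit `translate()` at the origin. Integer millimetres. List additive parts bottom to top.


cube([280, 280, 60]);
translate([140, 140, 60]) cylinder(h = 120, r = 80);
translate([80, 80, 180]) cube([120, 120, 100]);
translate([140, 140, 280]) cylinder(h = 120, r = 40);
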